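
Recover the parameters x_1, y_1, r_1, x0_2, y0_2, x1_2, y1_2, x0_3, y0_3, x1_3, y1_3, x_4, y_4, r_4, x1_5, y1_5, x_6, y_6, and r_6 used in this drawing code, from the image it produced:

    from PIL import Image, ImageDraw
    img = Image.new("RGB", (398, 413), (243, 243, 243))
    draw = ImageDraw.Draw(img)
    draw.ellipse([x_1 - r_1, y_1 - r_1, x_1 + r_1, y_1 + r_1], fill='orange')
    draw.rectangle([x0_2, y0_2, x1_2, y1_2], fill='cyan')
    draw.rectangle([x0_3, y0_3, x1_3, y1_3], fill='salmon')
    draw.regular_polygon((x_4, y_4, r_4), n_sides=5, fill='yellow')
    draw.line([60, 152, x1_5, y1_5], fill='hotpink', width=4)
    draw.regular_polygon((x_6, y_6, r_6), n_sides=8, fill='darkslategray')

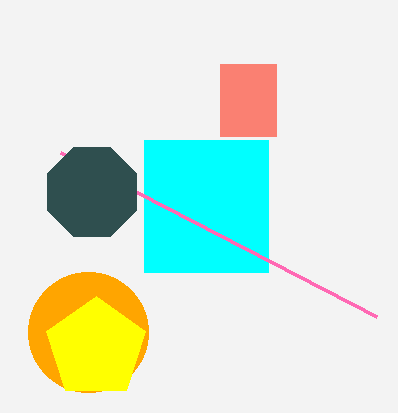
x_1 = 88
y_1 = 332
r_1 = 60
x0_2 = 144
y0_2 = 140
x1_2 = 268
y1_2 = 272
x0_3 = 220
y0_3 = 64
x1_3 = 276
y1_3 = 136
x_4 = 96
y_4 = 348
r_4 = 52
x1_5 = 376
y1_5 = 316
x_6 = 92
y_6 = 192
r_6 = 48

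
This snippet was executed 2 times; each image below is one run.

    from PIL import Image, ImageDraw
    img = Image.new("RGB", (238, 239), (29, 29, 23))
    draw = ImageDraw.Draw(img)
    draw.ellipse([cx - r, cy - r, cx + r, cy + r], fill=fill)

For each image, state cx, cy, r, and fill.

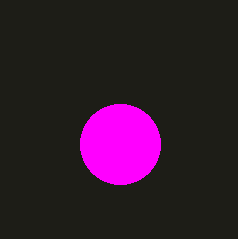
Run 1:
cx = 120
cy = 144
r = 40
fill = 'magenta'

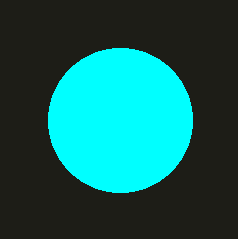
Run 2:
cx = 120
cy = 120
r = 72
fill = 'cyan'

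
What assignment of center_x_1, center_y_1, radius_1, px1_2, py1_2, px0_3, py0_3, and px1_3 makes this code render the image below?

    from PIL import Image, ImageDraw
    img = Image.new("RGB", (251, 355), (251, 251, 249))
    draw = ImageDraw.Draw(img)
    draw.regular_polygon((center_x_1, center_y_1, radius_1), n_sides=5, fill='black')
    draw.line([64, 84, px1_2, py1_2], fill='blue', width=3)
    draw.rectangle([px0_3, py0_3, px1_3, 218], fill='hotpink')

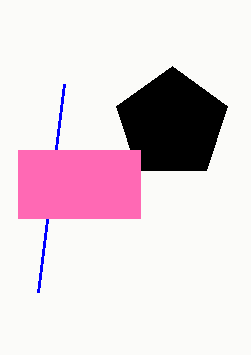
center_x_1 = 172; center_y_1 = 124; radius_1 = 58; px1_2 = 38; py1_2 = 292; px0_3 = 18; py0_3 = 150; px1_3 = 140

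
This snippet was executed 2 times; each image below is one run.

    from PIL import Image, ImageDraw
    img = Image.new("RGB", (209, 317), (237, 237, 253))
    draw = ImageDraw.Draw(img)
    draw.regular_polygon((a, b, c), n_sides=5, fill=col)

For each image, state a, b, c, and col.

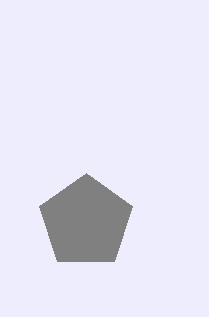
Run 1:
a = 86
b = 222
c = 49
col = 'gray'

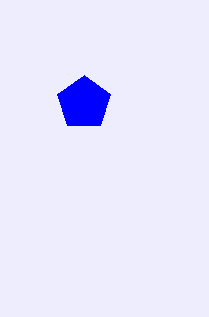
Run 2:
a = 84, b = 103, c = 28, col = 'blue'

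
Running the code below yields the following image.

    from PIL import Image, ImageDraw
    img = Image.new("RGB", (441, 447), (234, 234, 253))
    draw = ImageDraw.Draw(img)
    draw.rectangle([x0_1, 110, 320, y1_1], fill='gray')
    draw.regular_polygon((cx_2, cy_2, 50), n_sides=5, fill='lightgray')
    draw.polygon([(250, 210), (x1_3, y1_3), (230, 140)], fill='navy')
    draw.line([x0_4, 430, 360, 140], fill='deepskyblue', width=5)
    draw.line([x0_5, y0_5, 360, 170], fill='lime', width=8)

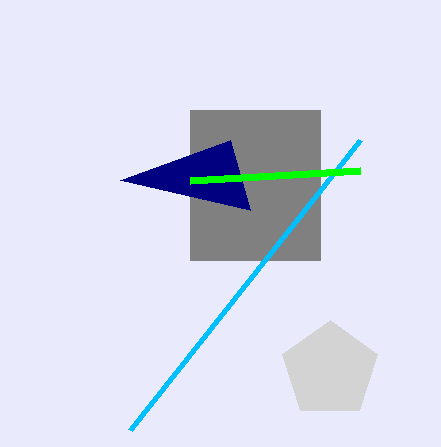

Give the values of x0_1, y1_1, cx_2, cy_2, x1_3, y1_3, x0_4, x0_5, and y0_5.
x0_1 = 190; y1_1 = 260; cx_2 = 330; cy_2 = 370; x1_3 = 120; y1_3 = 180; x0_4 = 130; x0_5 = 190; y0_5 = 180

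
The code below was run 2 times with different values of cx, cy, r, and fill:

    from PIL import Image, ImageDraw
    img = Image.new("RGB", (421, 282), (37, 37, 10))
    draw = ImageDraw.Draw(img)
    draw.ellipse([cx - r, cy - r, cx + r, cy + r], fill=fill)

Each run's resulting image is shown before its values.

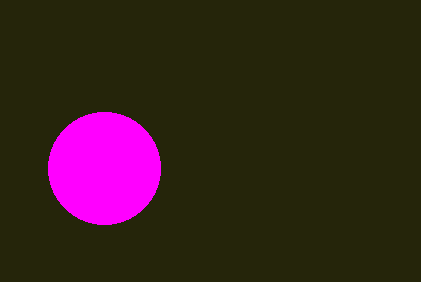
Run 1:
cx = 104; cy = 168; r = 56; fill = 'magenta'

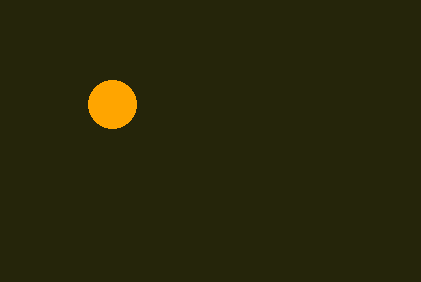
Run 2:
cx = 112, cy = 104, r = 24, fill = 'orange'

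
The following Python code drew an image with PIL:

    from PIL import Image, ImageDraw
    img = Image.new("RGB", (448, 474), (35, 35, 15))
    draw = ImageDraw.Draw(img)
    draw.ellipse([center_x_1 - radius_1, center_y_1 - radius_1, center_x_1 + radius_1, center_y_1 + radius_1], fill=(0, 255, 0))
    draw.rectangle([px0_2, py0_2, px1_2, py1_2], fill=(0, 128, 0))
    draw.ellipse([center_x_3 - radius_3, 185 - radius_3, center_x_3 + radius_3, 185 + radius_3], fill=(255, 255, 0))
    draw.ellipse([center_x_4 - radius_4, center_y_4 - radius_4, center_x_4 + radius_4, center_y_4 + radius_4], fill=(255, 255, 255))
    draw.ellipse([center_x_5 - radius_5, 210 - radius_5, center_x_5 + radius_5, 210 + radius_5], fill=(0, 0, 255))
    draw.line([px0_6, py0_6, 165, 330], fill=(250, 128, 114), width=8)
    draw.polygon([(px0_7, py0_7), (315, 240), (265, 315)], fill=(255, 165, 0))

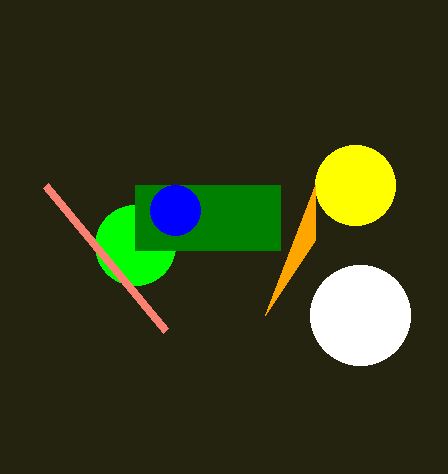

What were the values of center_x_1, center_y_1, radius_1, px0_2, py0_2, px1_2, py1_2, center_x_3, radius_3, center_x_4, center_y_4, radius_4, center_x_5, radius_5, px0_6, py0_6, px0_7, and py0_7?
center_x_1 = 135
center_y_1 = 245
radius_1 = 40
px0_2 = 135
py0_2 = 185
px1_2 = 280
py1_2 = 250
center_x_3 = 355
radius_3 = 40
center_x_4 = 360
center_y_4 = 315
radius_4 = 50
center_x_5 = 175
radius_5 = 25
px0_6 = 45
py0_6 = 185
px0_7 = 315
py0_7 = 185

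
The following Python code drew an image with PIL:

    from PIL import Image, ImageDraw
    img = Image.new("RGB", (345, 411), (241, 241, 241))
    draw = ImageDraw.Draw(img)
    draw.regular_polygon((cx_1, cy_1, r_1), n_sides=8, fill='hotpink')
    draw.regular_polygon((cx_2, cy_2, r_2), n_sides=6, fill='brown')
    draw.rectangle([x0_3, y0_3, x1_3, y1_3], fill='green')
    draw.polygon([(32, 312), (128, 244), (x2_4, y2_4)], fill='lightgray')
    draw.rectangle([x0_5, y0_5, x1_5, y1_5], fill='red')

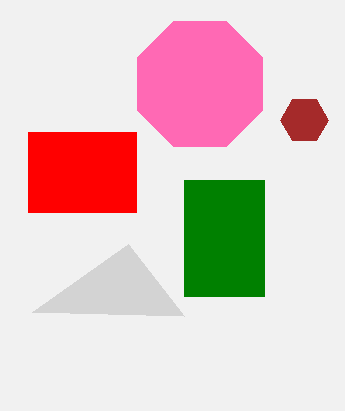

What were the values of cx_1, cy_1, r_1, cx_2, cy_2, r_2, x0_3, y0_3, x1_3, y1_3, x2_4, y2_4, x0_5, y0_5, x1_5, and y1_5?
cx_1 = 200, cy_1 = 84, r_1 = 68, cx_2 = 304, cy_2 = 120, r_2 = 24, x0_3 = 184, y0_3 = 180, x1_3 = 264, y1_3 = 296, x2_4 = 184, y2_4 = 316, x0_5 = 28, y0_5 = 132, x1_5 = 136, y1_5 = 212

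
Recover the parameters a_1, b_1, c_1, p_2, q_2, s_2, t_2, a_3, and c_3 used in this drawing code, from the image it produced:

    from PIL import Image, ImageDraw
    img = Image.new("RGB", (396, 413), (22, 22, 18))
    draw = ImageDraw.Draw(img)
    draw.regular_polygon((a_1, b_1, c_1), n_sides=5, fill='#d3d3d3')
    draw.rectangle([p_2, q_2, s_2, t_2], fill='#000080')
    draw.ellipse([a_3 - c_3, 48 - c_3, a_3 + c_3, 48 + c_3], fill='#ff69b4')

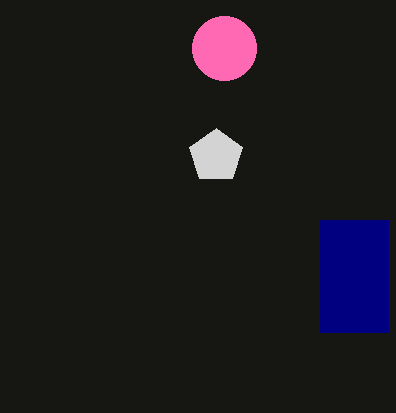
a_1 = 216; b_1 = 156; c_1 = 28; p_2 = 320; q_2 = 220; s_2 = 388; t_2 = 332; a_3 = 224; c_3 = 32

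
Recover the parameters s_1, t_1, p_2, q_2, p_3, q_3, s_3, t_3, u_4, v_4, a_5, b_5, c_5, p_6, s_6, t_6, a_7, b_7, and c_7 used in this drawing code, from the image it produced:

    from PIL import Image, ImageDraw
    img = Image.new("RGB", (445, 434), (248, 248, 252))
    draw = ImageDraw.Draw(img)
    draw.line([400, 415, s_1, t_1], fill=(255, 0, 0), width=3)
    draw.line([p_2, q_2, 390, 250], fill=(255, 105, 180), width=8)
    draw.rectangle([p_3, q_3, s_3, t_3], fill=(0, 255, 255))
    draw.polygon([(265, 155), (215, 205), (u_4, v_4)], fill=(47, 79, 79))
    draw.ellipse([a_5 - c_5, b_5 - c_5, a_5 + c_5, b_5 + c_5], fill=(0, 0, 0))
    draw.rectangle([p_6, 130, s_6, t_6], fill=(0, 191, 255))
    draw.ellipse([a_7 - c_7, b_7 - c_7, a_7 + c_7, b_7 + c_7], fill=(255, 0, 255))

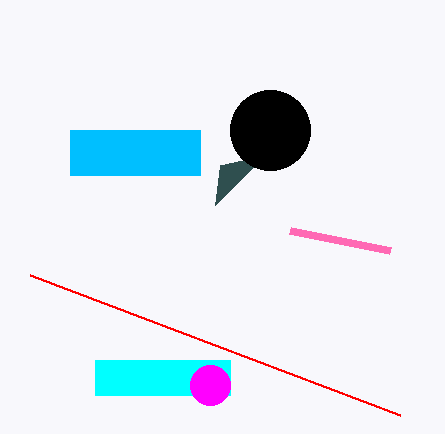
s_1 = 30; t_1 = 275; p_2 = 290; q_2 = 230; p_3 = 95; q_3 = 360; s_3 = 230; t_3 = 395; u_4 = 220; v_4 = 165; a_5 = 270; b_5 = 130; c_5 = 40; p_6 = 70; s_6 = 200; t_6 = 175; a_7 = 210; b_7 = 385; c_7 = 20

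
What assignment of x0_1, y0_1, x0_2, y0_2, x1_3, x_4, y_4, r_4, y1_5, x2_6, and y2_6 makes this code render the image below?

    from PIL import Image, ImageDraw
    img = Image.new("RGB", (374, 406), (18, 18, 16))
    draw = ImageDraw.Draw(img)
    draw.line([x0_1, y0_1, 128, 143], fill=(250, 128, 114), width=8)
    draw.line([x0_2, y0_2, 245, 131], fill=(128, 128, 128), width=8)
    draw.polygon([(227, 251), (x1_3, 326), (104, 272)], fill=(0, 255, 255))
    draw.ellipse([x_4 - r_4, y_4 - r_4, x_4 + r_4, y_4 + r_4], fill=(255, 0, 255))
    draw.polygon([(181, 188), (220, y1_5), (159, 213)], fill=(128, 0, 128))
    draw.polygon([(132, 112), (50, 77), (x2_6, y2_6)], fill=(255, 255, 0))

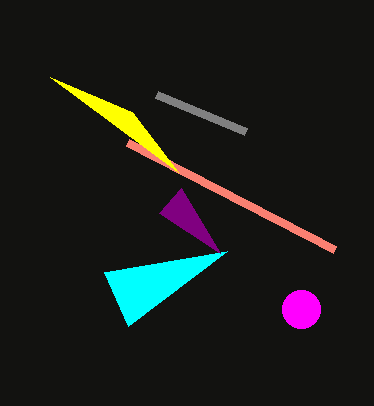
x0_1 = 335; y0_1 = 250; x0_2 = 156; y0_2 = 94; x1_3 = 128; x_4 = 301; y_4 = 309; r_4 = 19; y1_5 = 253; x2_6 = 178; y2_6 = 172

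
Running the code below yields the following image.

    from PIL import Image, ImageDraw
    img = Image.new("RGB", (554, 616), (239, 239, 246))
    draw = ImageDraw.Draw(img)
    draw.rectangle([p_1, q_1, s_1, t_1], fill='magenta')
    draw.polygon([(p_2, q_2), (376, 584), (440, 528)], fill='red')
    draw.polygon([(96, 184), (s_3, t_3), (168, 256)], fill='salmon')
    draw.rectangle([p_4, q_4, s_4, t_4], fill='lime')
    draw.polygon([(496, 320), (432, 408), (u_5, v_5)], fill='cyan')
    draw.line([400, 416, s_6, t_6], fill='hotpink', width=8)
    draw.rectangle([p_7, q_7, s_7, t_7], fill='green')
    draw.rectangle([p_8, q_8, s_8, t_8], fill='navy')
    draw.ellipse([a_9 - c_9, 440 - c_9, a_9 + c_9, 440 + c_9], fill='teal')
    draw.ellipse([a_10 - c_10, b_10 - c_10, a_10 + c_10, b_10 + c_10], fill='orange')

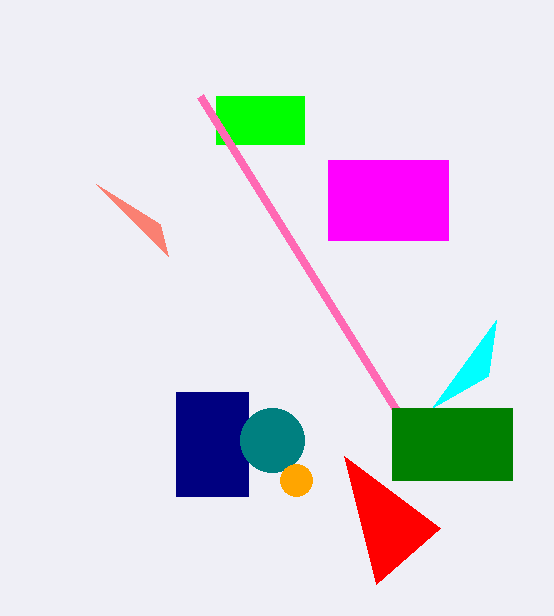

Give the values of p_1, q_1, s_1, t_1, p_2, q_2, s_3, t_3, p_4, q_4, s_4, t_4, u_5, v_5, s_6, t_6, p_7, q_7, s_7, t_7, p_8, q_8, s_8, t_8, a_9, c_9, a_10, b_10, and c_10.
p_1 = 328, q_1 = 160, s_1 = 448, t_1 = 240, p_2 = 344, q_2 = 456, s_3 = 160, t_3 = 224, p_4 = 216, q_4 = 96, s_4 = 304, t_4 = 144, u_5 = 488, v_5 = 376, s_6 = 200, t_6 = 96, p_7 = 392, q_7 = 408, s_7 = 512, t_7 = 480, p_8 = 176, q_8 = 392, s_8 = 248, t_8 = 496, a_9 = 272, c_9 = 32, a_10 = 296, b_10 = 480, c_10 = 16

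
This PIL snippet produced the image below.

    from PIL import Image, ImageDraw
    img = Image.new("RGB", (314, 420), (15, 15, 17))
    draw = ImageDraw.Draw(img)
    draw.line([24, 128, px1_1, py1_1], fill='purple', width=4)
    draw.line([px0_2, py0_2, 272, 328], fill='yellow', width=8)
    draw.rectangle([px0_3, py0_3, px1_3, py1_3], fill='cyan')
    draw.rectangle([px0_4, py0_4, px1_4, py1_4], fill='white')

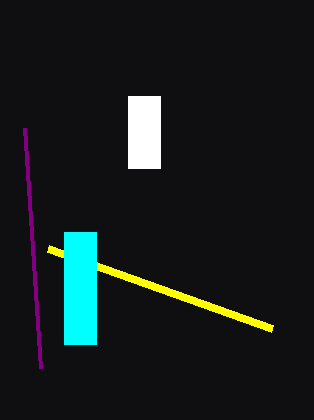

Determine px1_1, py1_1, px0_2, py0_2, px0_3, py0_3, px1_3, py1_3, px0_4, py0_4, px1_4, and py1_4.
px1_1 = 40, py1_1 = 368, px0_2 = 48, py0_2 = 248, px0_3 = 64, py0_3 = 232, px1_3 = 96, py1_3 = 344, px0_4 = 128, py0_4 = 96, px1_4 = 160, py1_4 = 168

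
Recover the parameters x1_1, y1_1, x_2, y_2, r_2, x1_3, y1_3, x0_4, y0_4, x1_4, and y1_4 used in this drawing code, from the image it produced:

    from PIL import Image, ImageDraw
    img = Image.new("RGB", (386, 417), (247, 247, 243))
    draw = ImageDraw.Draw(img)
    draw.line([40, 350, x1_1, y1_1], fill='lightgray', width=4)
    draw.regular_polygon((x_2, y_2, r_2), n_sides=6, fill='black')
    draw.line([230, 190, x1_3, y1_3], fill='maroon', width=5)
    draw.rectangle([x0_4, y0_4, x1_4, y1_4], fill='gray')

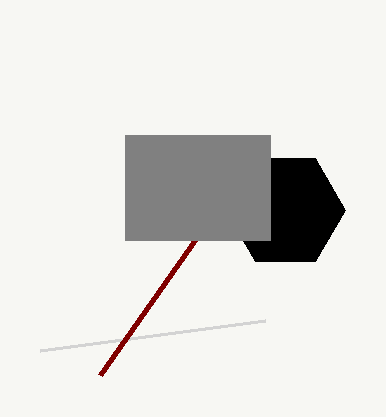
x1_1 = 265
y1_1 = 320
x_2 = 285
y_2 = 210
r_2 = 60
x1_3 = 100
y1_3 = 375
x0_4 = 125
y0_4 = 135
x1_4 = 270
y1_4 = 240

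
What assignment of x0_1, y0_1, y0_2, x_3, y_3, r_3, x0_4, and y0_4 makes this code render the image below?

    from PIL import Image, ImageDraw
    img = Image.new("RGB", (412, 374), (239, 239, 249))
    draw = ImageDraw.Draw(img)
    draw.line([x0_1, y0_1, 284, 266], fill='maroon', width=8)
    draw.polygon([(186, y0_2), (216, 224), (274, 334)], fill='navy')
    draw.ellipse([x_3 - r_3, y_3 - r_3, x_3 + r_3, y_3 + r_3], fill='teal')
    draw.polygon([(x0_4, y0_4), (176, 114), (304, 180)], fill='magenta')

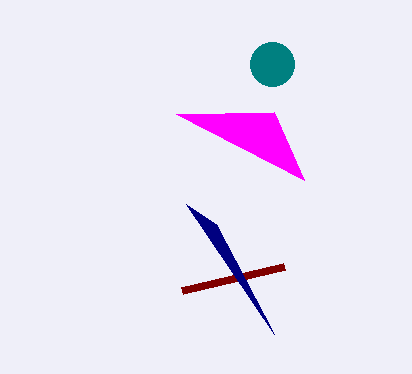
x0_1 = 182, y0_1 = 290, y0_2 = 204, x_3 = 272, y_3 = 64, r_3 = 22, x0_4 = 274, y0_4 = 112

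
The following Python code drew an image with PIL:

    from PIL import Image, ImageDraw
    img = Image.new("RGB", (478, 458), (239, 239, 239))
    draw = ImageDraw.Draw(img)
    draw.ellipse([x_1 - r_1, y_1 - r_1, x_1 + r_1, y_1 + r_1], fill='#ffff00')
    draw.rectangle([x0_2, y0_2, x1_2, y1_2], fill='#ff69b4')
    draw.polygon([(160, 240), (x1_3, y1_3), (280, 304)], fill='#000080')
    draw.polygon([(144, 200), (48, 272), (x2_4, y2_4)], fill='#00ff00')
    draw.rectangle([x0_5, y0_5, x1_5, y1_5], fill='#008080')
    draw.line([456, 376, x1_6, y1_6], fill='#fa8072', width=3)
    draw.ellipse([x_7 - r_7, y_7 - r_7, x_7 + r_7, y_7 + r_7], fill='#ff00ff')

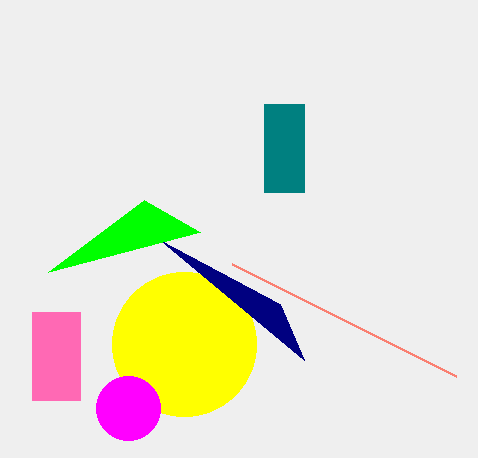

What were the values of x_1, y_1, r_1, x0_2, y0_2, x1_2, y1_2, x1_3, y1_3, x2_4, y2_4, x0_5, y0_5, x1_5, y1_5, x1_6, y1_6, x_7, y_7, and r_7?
x_1 = 184; y_1 = 344; r_1 = 72; x0_2 = 32; y0_2 = 312; x1_2 = 80; y1_2 = 400; x1_3 = 304; y1_3 = 360; x2_4 = 200; y2_4 = 232; x0_5 = 264; y0_5 = 104; x1_5 = 304; y1_5 = 192; x1_6 = 232; y1_6 = 264; x_7 = 128; y_7 = 408; r_7 = 32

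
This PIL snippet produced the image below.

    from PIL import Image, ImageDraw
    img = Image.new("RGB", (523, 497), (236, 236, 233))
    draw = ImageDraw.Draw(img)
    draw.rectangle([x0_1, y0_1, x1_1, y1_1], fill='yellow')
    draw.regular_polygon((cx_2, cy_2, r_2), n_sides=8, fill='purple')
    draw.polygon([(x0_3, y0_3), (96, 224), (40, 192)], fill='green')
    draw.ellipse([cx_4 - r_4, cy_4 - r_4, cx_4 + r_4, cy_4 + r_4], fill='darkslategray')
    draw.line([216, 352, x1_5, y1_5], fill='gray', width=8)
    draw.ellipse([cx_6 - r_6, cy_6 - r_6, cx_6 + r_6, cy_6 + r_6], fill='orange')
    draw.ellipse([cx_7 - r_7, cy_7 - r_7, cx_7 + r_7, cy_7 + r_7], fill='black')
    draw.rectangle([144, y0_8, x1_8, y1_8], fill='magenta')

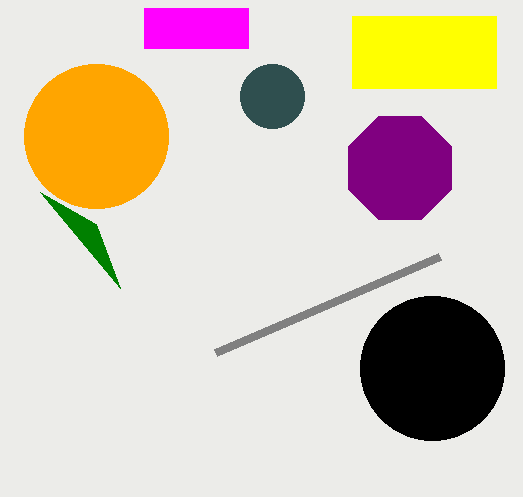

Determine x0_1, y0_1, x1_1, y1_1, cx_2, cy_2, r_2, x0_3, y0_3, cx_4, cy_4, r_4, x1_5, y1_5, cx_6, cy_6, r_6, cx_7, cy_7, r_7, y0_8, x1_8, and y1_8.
x0_1 = 352, y0_1 = 16, x1_1 = 496, y1_1 = 88, cx_2 = 400, cy_2 = 168, r_2 = 56, x0_3 = 120, y0_3 = 288, cx_4 = 272, cy_4 = 96, r_4 = 32, x1_5 = 440, y1_5 = 256, cx_6 = 96, cy_6 = 136, r_6 = 72, cx_7 = 432, cy_7 = 368, r_7 = 72, y0_8 = 8, x1_8 = 248, y1_8 = 48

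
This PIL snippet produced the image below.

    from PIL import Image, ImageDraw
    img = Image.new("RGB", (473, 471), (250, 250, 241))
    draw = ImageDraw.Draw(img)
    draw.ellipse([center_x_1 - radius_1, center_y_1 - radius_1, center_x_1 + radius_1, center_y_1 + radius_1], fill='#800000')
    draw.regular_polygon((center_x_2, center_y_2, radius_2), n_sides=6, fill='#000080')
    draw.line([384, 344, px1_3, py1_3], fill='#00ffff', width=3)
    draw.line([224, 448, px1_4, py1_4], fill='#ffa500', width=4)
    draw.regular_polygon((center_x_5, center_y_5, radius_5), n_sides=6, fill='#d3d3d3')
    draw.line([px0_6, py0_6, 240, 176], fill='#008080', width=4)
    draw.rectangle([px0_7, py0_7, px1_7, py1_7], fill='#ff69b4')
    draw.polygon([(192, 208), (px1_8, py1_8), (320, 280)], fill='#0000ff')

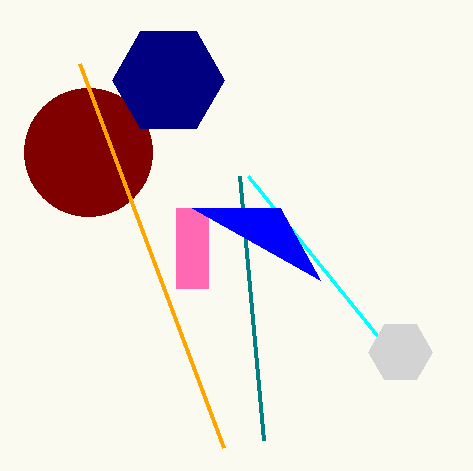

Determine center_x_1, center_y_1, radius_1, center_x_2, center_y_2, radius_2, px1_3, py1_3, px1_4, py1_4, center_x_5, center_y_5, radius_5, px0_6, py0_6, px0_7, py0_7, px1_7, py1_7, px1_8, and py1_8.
center_x_1 = 88
center_y_1 = 152
radius_1 = 64
center_x_2 = 168
center_y_2 = 80
radius_2 = 56
px1_3 = 248
py1_3 = 176
px1_4 = 80
py1_4 = 64
center_x_5 = 400
center_y_5 = 352
radius_5 = 32
px0_6 = 264
py0_6 = 440
px0_7 = 176
py0_7 = 208
px1_7 = 208
py1_7 = 288
px1_8 = 280
py1_8 = 208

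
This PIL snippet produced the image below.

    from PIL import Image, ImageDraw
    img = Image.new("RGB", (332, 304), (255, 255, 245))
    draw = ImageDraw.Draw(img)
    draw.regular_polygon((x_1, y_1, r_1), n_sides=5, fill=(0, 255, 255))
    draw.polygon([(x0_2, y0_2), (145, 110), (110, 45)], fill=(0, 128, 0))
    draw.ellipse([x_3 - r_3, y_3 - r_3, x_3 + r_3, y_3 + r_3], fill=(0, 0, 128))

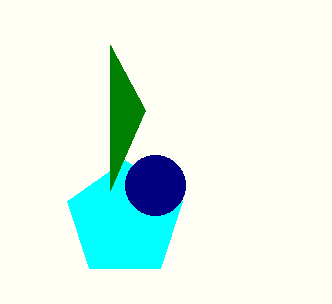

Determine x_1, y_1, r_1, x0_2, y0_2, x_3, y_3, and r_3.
x_1 = 125; y_1 = 220; r_1 = 60; x0_2 = 110; y0_2 = 190; x_3 = 155; y_3 = 185; r_3 = 30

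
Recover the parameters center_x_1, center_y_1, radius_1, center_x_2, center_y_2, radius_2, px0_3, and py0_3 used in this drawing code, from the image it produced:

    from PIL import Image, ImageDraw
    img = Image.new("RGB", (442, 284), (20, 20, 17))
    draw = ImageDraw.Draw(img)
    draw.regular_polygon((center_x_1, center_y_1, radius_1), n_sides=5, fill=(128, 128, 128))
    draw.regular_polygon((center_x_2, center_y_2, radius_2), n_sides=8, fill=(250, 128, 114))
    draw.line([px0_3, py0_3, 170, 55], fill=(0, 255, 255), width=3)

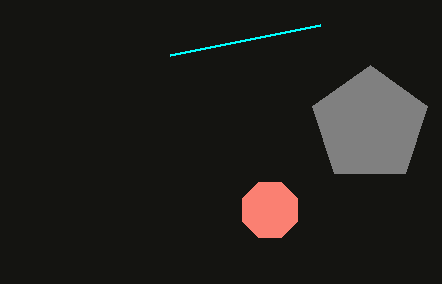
center_x_1 = 370
center_y_1 = 125
radius_1 = 60
center_x_2 = 270
center_y_2 = 210
radius_2 = 30
px0_3 = 320
py0_3 = 25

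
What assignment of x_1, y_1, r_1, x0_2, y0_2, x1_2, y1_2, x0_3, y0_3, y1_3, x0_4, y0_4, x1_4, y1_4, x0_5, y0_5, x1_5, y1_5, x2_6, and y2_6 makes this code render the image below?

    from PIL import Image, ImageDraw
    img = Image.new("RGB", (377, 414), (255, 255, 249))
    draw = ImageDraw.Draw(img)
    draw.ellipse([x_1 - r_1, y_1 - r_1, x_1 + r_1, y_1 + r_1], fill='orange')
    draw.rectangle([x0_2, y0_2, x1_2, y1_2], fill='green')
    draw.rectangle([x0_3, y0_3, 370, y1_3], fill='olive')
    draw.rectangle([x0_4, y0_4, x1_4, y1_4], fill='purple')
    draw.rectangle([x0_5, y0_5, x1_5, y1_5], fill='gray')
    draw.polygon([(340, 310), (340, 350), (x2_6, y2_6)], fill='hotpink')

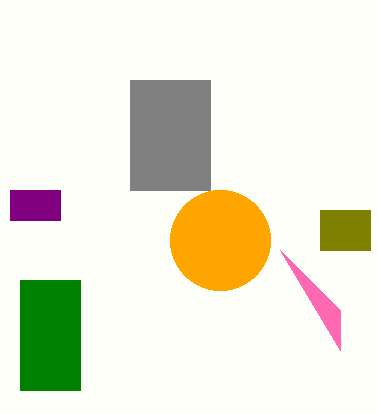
x_1 = 220
y_1 = 240
r_1 = 50
x0_2 = 20
y0_2 = 280
x1_2 = 80
y1_2 = 390
x0_3 = 320
y0_3 = 210
y1_3 = 250
x0_4 = 10
y0_4 = 190
x1_4 = 60
y1_4 = 220
x0_5 = 130
y0_5 = 80
x1_5 = 210
y1_5 = 190
x2_6 = 280
y2_6 = 250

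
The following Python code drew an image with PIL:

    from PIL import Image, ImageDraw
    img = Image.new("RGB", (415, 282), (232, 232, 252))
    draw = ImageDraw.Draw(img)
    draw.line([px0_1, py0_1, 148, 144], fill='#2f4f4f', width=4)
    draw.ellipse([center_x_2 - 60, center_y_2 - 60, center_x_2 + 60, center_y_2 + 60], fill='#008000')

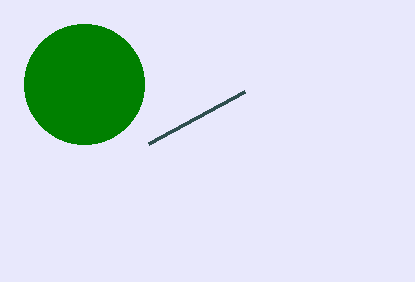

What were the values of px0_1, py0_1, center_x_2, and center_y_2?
px0_1 = 244
py0_1 = 92
center_x_2 = 84
center_y_2 = 84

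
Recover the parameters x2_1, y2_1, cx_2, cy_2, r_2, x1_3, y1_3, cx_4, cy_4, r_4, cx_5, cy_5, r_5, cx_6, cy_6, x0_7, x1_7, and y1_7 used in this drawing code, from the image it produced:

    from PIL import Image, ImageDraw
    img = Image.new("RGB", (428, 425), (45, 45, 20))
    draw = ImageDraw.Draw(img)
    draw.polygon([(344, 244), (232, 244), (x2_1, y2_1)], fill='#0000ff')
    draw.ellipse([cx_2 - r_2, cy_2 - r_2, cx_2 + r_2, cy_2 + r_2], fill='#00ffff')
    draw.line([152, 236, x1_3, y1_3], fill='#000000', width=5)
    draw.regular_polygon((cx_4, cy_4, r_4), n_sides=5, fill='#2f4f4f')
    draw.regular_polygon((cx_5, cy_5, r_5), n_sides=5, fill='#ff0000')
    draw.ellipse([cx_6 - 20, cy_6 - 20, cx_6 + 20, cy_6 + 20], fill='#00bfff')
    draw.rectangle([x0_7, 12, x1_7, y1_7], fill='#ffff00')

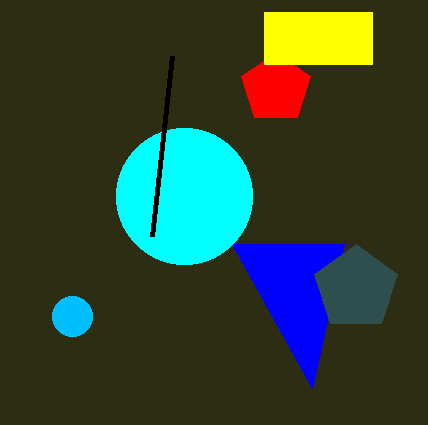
x2_1 = 312; y2_1 = 388; cx_2 = 184; cy_2 = 196; r_2 = 68; x1_3 = 172; y1_3 = 56; cx_4 = 356; cy_4 = 288; r_4 = 44; cx_5 = 276; cy_5 = 88; r_5 = 36; cx_6 = 72; cy_6 = 316; x0_7 = 264; x1_7 = 372; y1_7 = 64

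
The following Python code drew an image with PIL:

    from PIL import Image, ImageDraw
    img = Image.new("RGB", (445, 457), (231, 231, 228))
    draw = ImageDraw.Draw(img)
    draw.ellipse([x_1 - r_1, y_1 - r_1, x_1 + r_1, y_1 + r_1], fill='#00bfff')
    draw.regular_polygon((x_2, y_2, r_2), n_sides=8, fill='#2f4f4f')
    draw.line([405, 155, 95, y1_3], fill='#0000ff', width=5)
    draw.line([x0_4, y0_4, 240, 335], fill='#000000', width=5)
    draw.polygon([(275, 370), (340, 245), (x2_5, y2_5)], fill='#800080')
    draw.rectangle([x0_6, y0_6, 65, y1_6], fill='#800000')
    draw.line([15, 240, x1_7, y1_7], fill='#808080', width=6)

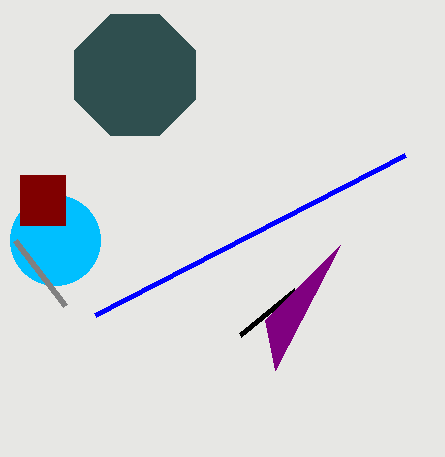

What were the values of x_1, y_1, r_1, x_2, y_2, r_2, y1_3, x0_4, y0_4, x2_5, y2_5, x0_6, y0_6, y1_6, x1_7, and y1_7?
x_1 = 55
y_1 = 240
r_1 = 45
x_2 = 135
y_2 = 75
r_2 = 65
y1_3 = 315
x0_4 = 295
y0_4 = 290
x2_5 = 265
y2_5 = 320
x0_6 = 20
y0_6 = 175
y1_6 = 225
x1_7 = 65
y1_7 = 305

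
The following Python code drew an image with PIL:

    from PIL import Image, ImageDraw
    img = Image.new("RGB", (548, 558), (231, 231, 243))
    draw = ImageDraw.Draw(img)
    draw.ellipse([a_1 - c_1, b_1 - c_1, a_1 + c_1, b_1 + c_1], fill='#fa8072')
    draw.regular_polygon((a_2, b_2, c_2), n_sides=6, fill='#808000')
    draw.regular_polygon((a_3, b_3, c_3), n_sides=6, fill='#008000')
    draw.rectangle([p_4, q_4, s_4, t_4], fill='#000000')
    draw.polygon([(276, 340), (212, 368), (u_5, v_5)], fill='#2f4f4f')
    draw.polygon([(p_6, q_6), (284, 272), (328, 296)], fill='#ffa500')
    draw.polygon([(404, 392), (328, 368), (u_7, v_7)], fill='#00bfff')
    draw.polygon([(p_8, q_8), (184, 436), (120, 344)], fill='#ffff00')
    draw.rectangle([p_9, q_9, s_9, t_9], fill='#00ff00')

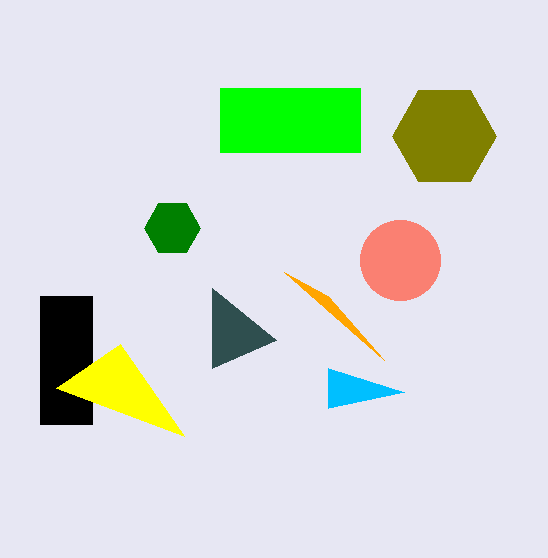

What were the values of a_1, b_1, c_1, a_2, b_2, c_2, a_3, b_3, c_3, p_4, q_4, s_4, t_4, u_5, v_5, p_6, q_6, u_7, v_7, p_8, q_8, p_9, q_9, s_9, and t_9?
a_1 = 400; b_1 = 260; c_1 = 40; a_2 = 444; b_2 = 136; c_2 = 52; a_3 = 172; b_3 = 228; c_3 = 28; p_4 = 40; q_4 = 296; s_4 = 92; t_4 = 424; u_5 = 212; v_5 = 288; p_6 = 384; q_6 = 360; u_7 = 328; v_7 = 408; p_8 = 56; q_8 = 388; p_9 = 220; q_9 = 88; s_9 = 360; t_9 = 152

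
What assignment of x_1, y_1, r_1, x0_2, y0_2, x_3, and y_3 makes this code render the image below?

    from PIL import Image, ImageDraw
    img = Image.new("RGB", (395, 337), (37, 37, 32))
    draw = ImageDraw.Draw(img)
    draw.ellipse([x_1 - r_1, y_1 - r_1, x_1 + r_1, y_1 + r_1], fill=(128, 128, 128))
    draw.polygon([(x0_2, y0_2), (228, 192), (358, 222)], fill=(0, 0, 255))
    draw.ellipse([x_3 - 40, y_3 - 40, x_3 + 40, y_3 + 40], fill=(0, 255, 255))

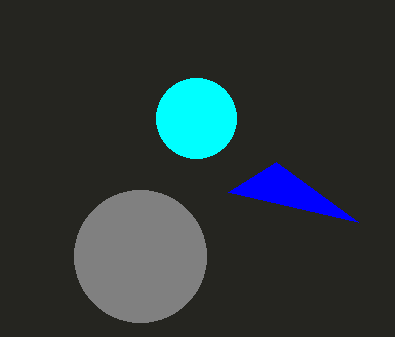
x_1 = 140
y_1 = 256
r_1 = 66
x0_2 = 276
y0_2 = 162
x_3 = 196
y_3 = 118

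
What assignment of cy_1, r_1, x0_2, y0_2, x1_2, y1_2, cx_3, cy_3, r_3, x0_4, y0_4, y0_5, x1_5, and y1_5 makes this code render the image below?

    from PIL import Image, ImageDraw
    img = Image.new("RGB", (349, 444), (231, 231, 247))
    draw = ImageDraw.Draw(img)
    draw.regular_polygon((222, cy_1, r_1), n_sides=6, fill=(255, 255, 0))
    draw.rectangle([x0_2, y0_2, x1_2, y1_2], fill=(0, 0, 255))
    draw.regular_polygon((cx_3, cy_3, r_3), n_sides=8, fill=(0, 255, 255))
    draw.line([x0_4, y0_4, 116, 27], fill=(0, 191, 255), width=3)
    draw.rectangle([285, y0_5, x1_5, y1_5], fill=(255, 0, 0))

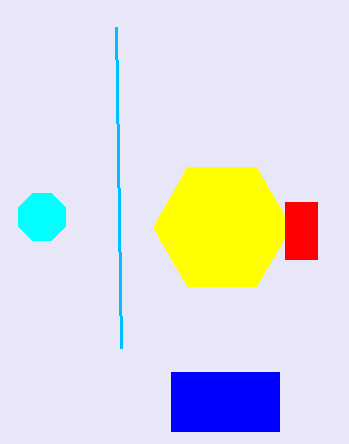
cy_1 = 227, r_1 = 69, x0_2 = 171, y0_2 = 372, x1_2 = 279, y1_2 = 431, cx_3 = 42, cy_3 = 217, r_3 = 25, x0_4 = 121, y0_4 = 348, y0_5 = 202, x1_5 = 317, y1_5 = 259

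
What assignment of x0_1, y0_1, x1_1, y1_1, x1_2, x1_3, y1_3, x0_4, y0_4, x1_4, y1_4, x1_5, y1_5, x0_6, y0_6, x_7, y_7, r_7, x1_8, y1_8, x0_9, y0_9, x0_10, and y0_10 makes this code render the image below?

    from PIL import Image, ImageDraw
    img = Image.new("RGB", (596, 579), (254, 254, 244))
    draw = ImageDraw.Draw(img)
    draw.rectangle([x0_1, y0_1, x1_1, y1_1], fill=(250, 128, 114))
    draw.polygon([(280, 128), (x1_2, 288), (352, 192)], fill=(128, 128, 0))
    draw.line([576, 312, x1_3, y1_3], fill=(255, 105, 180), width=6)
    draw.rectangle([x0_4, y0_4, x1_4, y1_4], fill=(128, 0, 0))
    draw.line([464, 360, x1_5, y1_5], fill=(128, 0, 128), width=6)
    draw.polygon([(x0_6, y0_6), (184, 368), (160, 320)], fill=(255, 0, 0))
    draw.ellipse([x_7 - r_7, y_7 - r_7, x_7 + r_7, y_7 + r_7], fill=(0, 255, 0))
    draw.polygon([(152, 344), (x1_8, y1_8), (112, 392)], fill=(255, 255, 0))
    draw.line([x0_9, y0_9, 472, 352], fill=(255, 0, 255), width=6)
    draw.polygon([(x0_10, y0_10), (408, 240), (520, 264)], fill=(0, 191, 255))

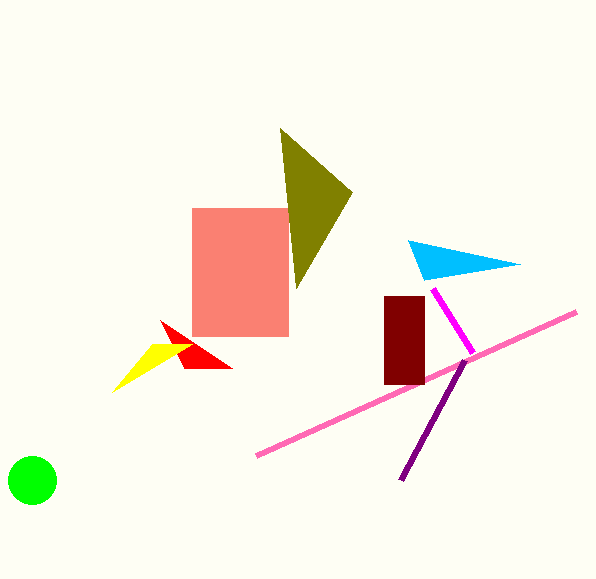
x0_1 = 192, y0_1 = 208, x1_1 = 288, y1_1 = 336, x1_2 = 296, x1_3 = 256, y1_3 = 456, x0_4 = 384, y0_4 = 296, x1_4 = 424, y1_4 = 384, x1_5 = 400, y1_5 = 480, x0_6 = 232, y0_6 = 368, x_7 = 32, y_7 = 480, r_7 = 24, x1_8 = 192, y1_8 = 344, x0_9 = 432, y0_9 = 288, x0_10 = 424, y0_10 = 280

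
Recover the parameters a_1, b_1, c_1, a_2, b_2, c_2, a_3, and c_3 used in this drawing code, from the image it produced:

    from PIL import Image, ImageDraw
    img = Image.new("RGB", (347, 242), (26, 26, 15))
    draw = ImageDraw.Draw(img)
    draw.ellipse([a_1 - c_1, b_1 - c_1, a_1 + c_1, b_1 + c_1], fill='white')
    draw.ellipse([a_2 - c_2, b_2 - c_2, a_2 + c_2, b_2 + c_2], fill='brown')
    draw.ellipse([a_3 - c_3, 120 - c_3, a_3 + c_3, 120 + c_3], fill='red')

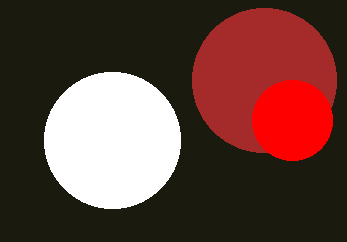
a_1 = 112, b_1 = 140, c_1 = 68, a_2 = 264, b_2 = 80, c_2 = 72, a_3 = 292, c_3 = 40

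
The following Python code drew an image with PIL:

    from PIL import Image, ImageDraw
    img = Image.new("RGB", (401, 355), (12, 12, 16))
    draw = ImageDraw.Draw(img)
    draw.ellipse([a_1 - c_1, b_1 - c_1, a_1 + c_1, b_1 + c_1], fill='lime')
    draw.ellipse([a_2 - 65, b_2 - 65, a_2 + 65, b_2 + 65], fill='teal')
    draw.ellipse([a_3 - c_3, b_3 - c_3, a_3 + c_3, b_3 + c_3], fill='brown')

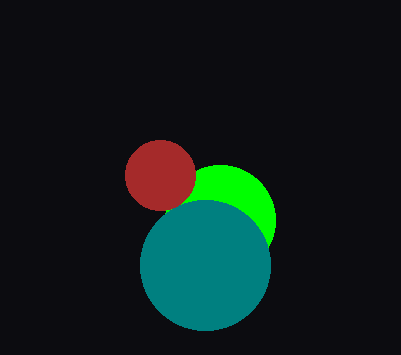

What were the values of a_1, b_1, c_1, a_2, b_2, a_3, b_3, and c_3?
a_1 = 220
b_1 = 220
c_1 = 55
a_2 = 205
b_2 = 265
a_3 = 160
b_3 = 175
c_3 = 35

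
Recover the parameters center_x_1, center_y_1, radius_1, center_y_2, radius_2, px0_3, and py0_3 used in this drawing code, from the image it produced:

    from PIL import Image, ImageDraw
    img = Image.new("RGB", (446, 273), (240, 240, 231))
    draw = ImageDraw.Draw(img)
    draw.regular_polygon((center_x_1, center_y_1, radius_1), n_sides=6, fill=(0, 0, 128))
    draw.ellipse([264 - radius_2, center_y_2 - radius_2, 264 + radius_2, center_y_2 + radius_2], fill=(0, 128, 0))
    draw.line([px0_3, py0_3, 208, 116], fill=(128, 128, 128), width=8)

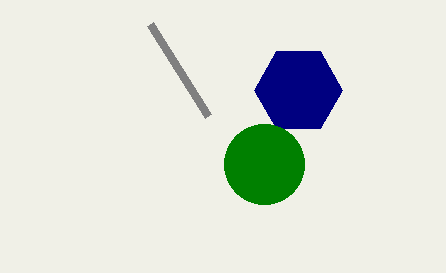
center_x_1 = 298, center_y_1 = 90, radius_1 = 44, center_y_2 = 164, radius_2 = 40, px0_3 = 150, py0_3 = 24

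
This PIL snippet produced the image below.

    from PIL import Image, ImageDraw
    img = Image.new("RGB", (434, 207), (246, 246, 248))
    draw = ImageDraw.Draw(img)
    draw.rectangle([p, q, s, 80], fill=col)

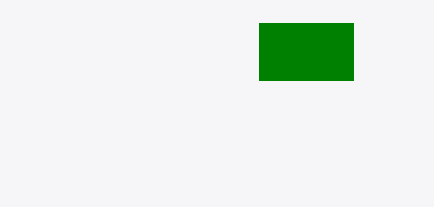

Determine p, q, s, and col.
p = 259; q = 23; s = 353; col = 'green'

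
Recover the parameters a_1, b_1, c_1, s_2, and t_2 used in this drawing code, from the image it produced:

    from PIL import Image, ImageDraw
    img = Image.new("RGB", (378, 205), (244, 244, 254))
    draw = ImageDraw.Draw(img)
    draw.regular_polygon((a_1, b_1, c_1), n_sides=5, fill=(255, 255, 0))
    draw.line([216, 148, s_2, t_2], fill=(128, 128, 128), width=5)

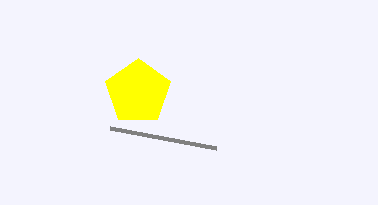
a_1 = 138; b_1 = 92; c_1 = 34; s_2 = 110; t_2 = 128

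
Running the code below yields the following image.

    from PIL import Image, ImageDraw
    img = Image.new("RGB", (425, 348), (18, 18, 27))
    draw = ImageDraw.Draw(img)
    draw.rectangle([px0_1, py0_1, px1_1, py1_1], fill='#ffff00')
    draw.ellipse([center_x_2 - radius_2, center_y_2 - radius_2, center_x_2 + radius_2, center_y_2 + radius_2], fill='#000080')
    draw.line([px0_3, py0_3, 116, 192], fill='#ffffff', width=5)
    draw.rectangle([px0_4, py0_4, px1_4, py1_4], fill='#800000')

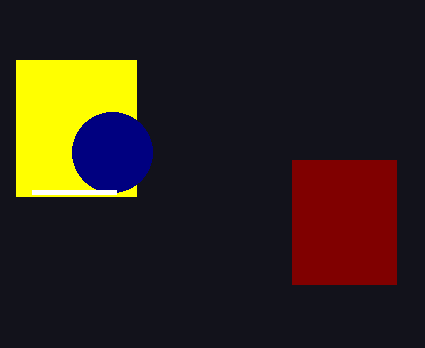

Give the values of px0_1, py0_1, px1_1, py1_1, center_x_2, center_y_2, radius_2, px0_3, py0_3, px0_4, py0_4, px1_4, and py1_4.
px0_1 = 16
py0_1 = 60
px1_1 = 136
py1_1 = 196
center_x_2 = 112
center_y_2 = 152
radius_2 = 40
px0_3 = 32
py0_3 = 192
px0_4 = 292
py0_4 = 160
px1_4 = 396
py1_4 = 284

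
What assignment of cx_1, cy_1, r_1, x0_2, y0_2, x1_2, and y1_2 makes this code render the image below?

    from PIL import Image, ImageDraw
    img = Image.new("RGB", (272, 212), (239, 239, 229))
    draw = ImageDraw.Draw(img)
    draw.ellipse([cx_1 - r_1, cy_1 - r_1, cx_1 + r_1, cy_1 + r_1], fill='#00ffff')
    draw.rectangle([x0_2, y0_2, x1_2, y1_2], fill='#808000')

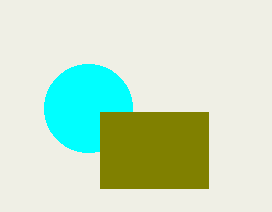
cx_1 = 88, cy_1 = 108, r_1 = 44, x0_2 = 100, y0_2 = 112, x1_2 = 208, y1_2 = 188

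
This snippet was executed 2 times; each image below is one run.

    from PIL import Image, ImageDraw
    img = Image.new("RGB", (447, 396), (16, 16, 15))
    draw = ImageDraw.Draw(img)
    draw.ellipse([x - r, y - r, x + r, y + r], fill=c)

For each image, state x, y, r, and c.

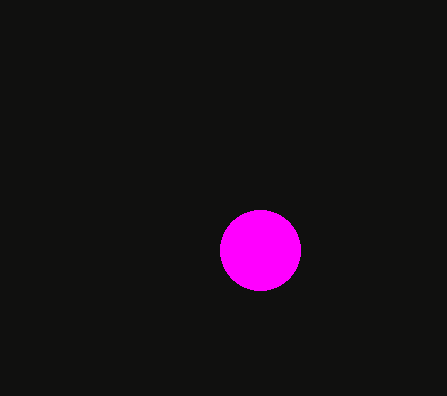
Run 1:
x = 260; y = 250; r = 40; c = 'magenta'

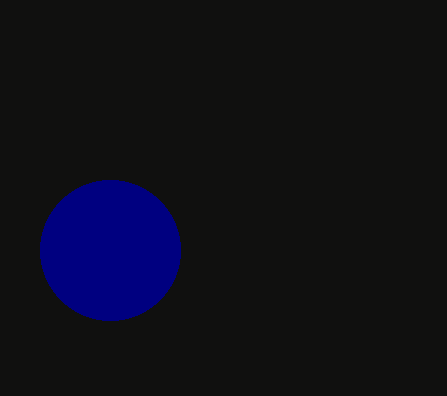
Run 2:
x = 110
y = 250
r = 70
c = 'navy'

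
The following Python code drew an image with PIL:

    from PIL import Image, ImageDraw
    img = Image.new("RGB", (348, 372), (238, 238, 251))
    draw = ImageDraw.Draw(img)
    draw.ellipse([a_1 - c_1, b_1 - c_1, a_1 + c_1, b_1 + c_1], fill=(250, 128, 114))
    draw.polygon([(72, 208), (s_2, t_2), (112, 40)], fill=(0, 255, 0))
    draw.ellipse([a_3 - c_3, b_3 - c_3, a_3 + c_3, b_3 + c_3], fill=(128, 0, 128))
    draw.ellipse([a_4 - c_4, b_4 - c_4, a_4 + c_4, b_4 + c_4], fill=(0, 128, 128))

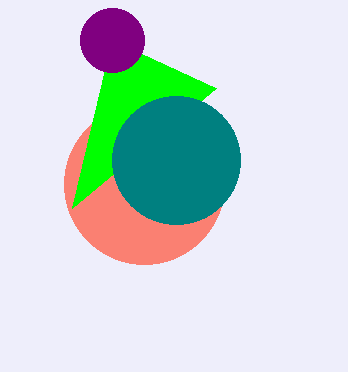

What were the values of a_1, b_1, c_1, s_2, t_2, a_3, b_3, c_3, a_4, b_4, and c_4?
a_1 = 144; b_1 = 184; c_1 = 80; s_2 = 216; t_2 = 88; a_3 = 112; b_3 = 40; c_3 = 32; a_4 = 176; b_4 = 160; c_4 = 64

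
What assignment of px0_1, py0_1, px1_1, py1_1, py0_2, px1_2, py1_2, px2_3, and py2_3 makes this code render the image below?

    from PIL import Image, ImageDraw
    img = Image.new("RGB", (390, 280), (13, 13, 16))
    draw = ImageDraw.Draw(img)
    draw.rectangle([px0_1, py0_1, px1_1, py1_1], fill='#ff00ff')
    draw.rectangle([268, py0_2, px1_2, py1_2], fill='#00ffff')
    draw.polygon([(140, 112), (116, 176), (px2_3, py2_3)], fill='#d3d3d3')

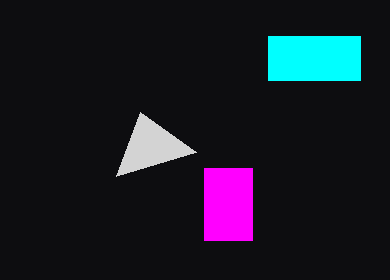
px0_1 = 204; py0_1 = 168; px1_1 = 252; py1_1 = 240; py0_2 = 36; px1_2 = 360; py1_2 = 80; px2_3 = 196; py2_3 = 152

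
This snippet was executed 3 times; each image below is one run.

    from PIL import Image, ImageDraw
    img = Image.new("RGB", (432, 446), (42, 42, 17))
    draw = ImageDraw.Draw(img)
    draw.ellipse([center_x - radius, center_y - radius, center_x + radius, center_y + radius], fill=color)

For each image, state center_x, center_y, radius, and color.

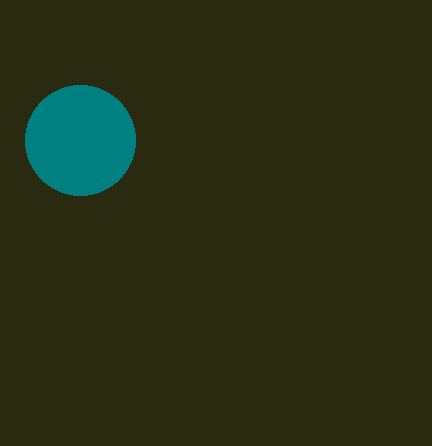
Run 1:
center_x = 80
center_y = 140
radius = 55
color = 'teal'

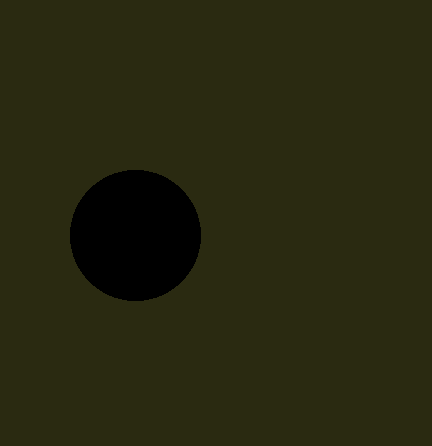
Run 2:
center_x = 135
center_y = 235
radius = 65
color = 'black'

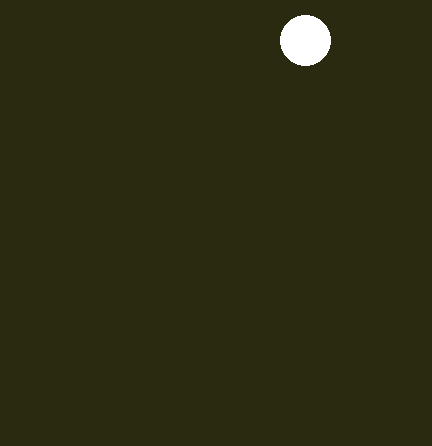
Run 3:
center_x = 305
center_y = 40
radius = 25
color = 'white'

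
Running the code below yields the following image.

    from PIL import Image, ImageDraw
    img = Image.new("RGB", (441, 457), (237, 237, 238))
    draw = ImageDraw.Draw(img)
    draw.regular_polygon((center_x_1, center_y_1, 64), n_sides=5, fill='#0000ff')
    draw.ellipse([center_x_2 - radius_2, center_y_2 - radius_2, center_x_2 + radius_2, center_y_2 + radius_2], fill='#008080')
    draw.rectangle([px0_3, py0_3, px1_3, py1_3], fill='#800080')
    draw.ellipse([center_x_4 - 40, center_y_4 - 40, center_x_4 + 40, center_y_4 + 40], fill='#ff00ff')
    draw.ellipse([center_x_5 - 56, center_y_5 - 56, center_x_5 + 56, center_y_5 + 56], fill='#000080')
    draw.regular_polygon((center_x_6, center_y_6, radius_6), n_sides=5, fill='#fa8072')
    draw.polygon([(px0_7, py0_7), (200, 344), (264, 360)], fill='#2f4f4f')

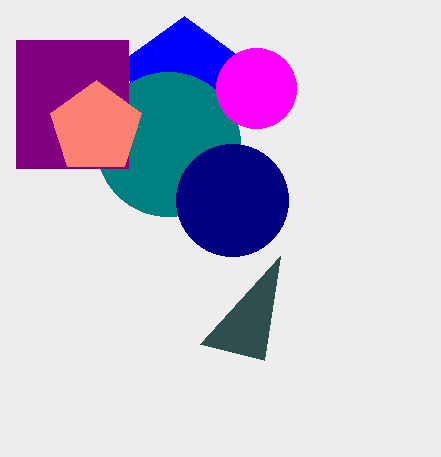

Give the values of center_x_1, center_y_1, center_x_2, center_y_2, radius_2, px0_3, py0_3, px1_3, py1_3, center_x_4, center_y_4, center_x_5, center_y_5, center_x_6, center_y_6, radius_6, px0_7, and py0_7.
center_x_1 = 184, center_y_1 = 80, center_x_2 = 168, center_y_2 = 144, radius_2 = 72, px0_3 = 16, py0_3 = 40, px1_3 = 128, py1_3 = 168, center_x_4 = 256, center_y_4 = 88, center_x_5 = 232, center_y_5 = 200, center_x_6 = 96, center_y_6 = 128, radius_6 = 48, px0_7 = 280, py0_7 = 256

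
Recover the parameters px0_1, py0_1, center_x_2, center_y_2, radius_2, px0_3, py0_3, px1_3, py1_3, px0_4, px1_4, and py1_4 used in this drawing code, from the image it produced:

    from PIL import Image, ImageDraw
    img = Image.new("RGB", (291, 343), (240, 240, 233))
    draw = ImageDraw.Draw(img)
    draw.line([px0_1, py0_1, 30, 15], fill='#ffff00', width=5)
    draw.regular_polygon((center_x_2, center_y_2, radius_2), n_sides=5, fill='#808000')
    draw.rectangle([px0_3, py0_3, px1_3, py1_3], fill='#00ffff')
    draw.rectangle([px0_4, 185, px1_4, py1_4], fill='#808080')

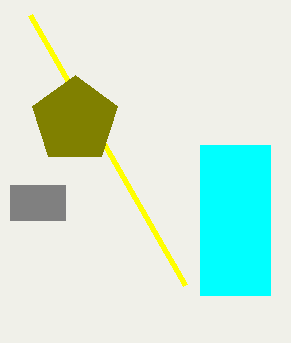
px0_1 = 185, py0_1 = 285, center_x_2 = 75, center_y_2 = 120, radius_2 = 45, px0_3 = 200, py0_3 = 145, px1_3 = 270, py1_3 = 295, px0_4 = 10, px1_4 = 65, py1_4 = 220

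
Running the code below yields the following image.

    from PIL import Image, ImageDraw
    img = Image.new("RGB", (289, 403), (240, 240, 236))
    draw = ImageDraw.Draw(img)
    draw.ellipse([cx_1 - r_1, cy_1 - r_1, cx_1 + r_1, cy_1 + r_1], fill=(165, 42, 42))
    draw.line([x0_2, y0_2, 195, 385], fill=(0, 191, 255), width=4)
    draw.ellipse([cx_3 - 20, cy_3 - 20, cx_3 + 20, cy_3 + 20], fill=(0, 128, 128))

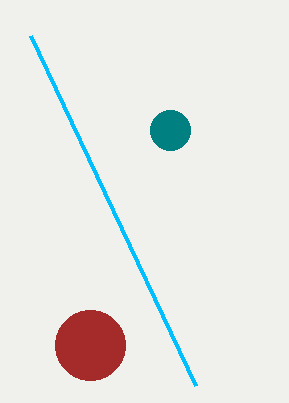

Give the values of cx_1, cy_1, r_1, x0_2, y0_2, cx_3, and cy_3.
cx_1 = 90
cy_1 = 345
r_1 = 35
x0_2 = 30
y0_2 = 35
cx_3 = 170
cy_3 = 130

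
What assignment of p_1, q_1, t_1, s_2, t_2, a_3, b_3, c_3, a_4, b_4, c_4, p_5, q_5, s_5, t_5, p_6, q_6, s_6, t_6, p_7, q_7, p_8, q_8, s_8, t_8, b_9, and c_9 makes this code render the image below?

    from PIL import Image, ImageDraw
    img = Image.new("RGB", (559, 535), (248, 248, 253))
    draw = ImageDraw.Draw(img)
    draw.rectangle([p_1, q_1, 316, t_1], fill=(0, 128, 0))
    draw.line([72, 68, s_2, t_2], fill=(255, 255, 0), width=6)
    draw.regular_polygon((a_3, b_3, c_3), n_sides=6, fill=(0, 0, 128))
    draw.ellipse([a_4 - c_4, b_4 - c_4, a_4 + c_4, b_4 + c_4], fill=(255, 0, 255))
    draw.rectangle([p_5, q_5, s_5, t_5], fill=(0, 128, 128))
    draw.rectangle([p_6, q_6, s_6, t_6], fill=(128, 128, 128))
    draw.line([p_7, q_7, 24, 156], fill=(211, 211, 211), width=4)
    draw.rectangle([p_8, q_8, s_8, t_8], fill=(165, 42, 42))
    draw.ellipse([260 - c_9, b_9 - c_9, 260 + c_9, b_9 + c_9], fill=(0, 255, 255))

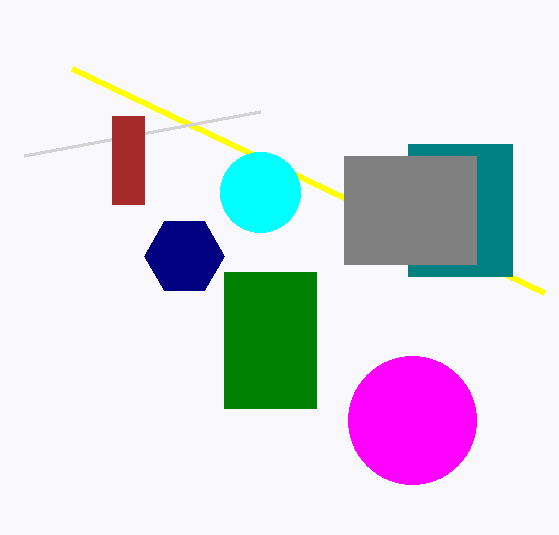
p_1 = 224
q_1 = 272
t_1 = 408
s_2 = 544
t_2 = 292
a_3 = 184
b_3 = 256
c_3 = 40
a_4 = 412
b_4 = 420
c_4 = 64
p_5 = 408
q_5 = 144
s_5 = 512
t_5 = 276
p_6 = 344
q_6 = 156
s_6 = 476
t_6 = 264
p_7 = 260
q_7 = 112
p_8 = 112
q_8 = 116
s_8 = 144
t_8 = 204
b_9 = 192
c_9 = 40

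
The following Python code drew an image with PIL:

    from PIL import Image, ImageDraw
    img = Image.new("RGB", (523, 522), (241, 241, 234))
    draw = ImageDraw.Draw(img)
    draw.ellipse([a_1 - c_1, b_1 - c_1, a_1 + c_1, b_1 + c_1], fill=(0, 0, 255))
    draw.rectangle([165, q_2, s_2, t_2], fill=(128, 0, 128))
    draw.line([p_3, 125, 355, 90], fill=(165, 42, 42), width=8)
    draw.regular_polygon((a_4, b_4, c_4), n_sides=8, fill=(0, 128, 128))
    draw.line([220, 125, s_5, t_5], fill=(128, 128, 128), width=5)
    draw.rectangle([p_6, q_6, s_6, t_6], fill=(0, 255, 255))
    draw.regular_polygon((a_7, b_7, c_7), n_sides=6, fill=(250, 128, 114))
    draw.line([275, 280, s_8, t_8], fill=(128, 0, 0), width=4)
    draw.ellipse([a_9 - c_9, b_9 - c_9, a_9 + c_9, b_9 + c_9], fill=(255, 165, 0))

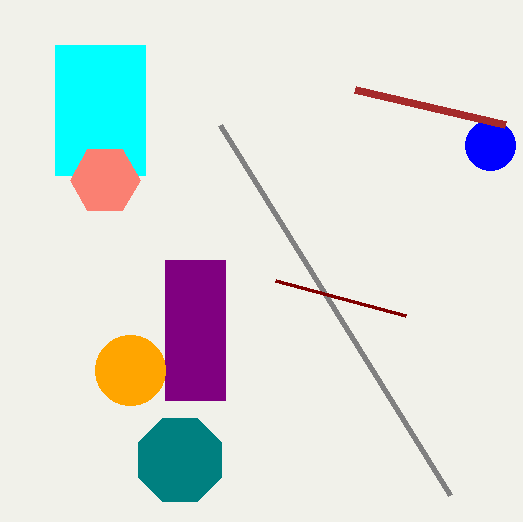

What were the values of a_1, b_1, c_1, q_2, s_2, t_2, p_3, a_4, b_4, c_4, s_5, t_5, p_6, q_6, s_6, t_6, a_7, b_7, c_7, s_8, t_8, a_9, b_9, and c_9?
a_1 = 490; b_1 = 145; c_1 = 25; q_2 = 260; s_2 = 225; t_2 = 400; p_3 = 505; a_4 = 180; b_4 = 460; c_4 = 45; s_5 = 450; t_5 = 495; p_6 = 55; q_6 = 45; s_6 = 145; t_6 = 175; a_7 = 105; b_7 = 180; c_7 = 35; s_8 = 405; t_8 = 315; a_9 = 130; b_9 = 370; c_9 = 35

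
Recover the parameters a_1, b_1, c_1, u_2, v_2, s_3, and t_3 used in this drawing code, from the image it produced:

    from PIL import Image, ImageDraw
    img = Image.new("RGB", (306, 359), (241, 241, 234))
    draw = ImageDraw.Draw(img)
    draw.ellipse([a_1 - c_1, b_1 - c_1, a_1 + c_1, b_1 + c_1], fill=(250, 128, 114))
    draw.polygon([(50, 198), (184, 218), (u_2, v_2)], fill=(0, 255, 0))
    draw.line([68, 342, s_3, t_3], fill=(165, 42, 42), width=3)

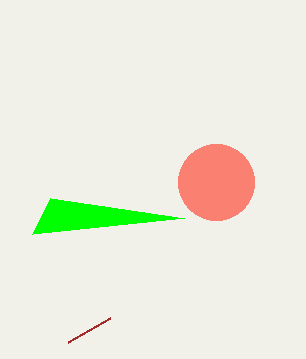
a_1 = 216; b_1 = 182; c_1 = 38; u_2 = 32; v_2 = 234; s_3 = 110; t_3 = 318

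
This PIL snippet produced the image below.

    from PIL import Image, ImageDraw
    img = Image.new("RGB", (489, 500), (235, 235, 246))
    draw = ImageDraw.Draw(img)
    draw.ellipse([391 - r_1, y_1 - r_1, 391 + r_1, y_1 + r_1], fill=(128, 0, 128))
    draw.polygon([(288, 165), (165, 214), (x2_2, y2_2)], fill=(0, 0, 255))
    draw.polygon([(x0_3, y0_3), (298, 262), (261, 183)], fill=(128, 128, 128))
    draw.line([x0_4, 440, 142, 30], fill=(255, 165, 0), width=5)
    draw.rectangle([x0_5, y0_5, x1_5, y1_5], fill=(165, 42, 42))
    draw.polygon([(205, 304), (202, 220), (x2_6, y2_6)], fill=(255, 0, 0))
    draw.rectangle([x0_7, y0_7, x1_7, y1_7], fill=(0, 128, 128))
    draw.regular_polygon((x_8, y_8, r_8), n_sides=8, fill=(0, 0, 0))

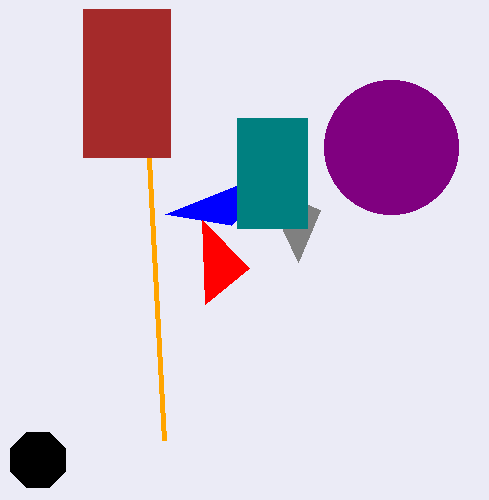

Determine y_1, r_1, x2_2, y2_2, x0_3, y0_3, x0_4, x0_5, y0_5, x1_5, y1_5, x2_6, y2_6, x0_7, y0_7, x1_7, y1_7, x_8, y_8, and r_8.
y_1 = 147
r_1 = 67
x2_2 = 231
y2_2 = 225
x0_3 = 320
y0_3 = 210
x0_4 = 164
x0_5 = 83
y0_5 = 9
x1_5 = 170
y1_5 = 157
x2_6 = 249
y2_6 = 268
x0_7 = 237
y0_7 = 118
x1_7 = 307
y1_7 = 228
x_8 = 38
y_8 = 460
r_8 = 30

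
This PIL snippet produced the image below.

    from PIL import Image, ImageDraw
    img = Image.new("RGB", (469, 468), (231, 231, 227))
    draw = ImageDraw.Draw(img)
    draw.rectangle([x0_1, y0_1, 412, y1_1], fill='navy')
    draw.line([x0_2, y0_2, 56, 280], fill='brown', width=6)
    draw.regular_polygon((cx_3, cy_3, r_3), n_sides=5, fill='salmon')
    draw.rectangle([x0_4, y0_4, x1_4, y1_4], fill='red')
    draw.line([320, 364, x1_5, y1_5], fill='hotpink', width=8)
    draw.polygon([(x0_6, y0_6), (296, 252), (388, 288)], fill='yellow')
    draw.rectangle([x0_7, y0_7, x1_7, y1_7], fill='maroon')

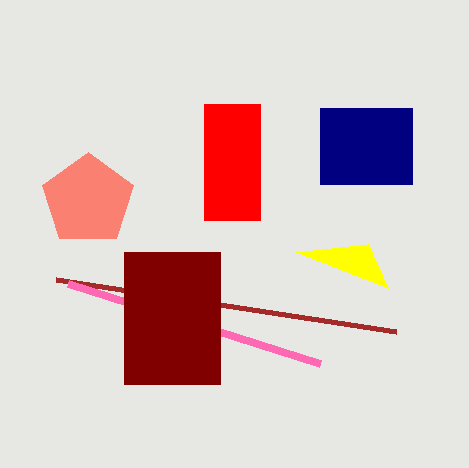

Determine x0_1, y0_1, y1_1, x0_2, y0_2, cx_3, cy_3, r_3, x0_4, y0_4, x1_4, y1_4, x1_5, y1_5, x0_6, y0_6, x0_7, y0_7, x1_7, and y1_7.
x0_1 = 320, y0_1 = 108, y1_1 = 184, x0_2 = 396, y0_2 = 332, cx_3 = 88, cy_3 = 200, r_3 = 48, x0_4 = 204, y0_4 = 104, x1_4 = 260, y1_4 = 220, x1_5 = 68, y1_5 = 284, x0_6 = 368, y0_6 = 244, x0_7 = 124, y0_7 = 252, x1_7 = 220, y1_7 = 384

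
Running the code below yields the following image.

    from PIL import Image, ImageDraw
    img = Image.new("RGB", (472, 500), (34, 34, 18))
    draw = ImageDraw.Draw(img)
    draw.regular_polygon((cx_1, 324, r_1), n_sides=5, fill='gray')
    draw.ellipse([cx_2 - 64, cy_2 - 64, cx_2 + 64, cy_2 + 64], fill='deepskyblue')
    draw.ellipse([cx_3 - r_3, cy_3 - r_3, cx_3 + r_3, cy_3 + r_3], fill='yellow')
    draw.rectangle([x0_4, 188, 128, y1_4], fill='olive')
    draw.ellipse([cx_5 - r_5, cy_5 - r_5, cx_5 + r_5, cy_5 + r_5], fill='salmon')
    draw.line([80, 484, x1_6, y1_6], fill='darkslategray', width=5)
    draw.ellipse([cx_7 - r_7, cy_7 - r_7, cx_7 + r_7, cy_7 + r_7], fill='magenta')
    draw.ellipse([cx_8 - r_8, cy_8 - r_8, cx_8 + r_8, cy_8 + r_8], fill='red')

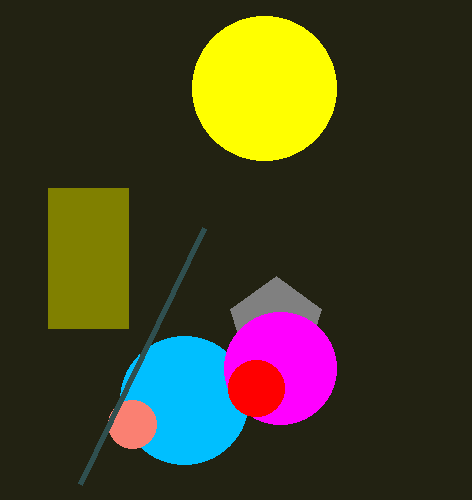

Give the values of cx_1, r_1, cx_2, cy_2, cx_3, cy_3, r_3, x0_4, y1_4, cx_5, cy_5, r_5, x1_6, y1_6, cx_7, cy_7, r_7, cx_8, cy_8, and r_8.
cx_1 = 276; r_1 = 48; cx_2 = 184; cy_2 = 400; cx_3 = 264; cy_3 = 88; r_3 = 72; x0_4 = 48; y1_4 = 328; cx_5 = 132; cy_5 = 424; r_5 = 24; x1_6 = 204; y1_6 = 228; cx_7 = 280; cy_7 = 368; r_7 = 56; cx_8 = 256; cy_8 = 388; r_8 = 28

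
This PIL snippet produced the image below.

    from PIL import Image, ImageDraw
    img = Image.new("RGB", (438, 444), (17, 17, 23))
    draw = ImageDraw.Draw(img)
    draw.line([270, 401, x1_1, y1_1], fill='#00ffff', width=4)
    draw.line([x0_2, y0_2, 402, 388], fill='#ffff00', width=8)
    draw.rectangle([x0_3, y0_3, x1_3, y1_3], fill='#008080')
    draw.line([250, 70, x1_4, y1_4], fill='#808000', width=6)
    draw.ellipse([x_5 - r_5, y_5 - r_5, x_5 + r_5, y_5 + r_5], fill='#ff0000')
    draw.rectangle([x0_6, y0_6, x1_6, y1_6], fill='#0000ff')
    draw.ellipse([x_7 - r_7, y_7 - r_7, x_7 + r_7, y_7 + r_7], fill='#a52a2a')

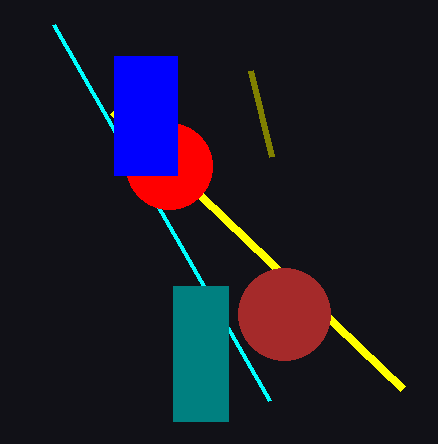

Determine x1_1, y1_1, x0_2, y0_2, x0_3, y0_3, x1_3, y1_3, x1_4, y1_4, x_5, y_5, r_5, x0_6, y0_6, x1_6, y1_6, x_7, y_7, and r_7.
x1_1 = 54; y1_1 = 25; x0_2 = 112; y0_2 = 111; x0_3 = 173; y0_3 = 286; x1_3 = 228; y1_3 = 421; x1_4 = 271; y1_4 = 156; x_5 = 169; y_5 = 166; r_5 = 43; x0_6 = 114; y0_6 = 56; x1_6 = 177; y1_6 = 175; x_7 = 284; y_7 = 314; r_7 = 46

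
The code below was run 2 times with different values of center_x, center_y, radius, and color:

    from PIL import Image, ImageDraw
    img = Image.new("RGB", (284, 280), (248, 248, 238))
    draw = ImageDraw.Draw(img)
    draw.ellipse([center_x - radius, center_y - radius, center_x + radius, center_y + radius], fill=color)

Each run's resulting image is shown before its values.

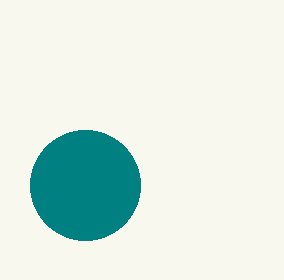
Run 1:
center_x = 85, center_y = 185, radius = 55, color = 'teal'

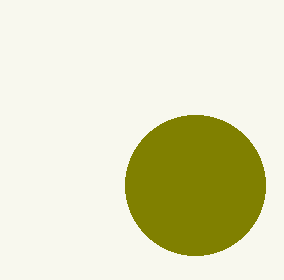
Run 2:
center_x = 195, center_y = 185, radius = 70, color = 'olive'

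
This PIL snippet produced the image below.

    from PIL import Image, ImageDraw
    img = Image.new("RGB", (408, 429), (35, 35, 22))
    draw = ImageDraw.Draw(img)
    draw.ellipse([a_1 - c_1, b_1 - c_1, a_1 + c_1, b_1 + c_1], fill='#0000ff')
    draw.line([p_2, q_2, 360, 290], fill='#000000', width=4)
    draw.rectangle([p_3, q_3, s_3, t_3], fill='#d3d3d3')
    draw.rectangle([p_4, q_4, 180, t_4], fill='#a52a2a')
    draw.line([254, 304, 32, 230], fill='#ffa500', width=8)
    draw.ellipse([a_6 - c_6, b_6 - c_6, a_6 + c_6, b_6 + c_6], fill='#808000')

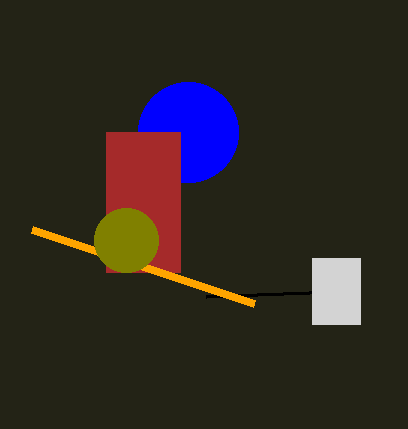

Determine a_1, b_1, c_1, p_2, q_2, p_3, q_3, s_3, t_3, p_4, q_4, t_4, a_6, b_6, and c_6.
a_1 = 188, b_1 = 132, c_1 = 50, p_2 = 206, q_2 = 296, p_3 = 312, q_3 = 258, s_3 = 360, t_3 = 324, p_4 = 106, q_4 = 132, t_4 = 272, a_6 = 126, b_6 = 240, c_6 = 32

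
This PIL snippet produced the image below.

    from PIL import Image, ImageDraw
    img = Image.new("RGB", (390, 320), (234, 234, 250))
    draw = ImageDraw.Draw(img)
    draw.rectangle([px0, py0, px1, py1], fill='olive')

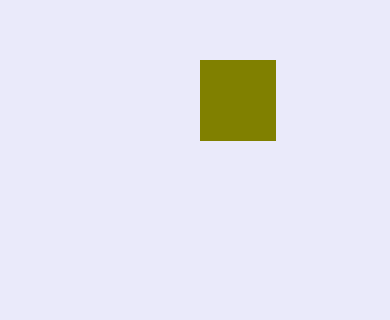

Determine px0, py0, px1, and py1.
px0 = 200; py0 = 60; px1 = 275; py1 = 140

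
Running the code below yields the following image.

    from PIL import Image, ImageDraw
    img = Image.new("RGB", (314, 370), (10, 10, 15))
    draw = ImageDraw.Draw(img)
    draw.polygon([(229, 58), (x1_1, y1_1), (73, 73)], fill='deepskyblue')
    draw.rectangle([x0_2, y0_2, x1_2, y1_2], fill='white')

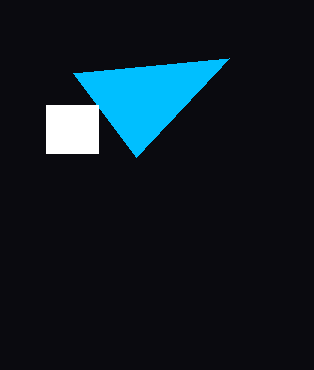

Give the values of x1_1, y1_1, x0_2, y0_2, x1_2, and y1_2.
x1_1 = 136; y1_1 = 157; x0_2 = 46; y0_2 = 105; x1_2 = 98; y1_2 = 153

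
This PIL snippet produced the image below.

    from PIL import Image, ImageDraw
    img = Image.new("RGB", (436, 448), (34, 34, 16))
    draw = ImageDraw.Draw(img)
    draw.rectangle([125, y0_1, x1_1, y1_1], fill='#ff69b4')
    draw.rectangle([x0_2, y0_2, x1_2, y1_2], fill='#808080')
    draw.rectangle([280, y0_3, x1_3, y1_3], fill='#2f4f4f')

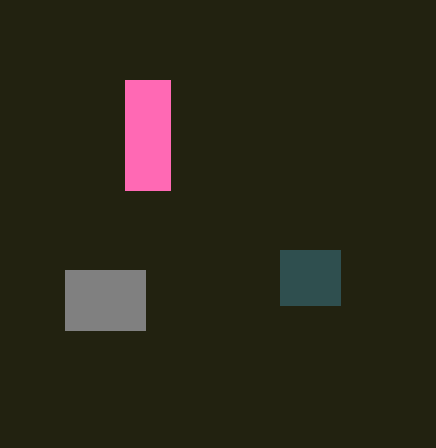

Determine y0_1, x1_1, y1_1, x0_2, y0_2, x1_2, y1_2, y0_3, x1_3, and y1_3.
y0_1 = 80; x1_1 = 170; y1_1 = 190; x0_2 = 65; y0_2 = 270; x1_2 = 145; y1_2 = 330; y0_3 = 250; x1_3 = 340; y1_3 = 305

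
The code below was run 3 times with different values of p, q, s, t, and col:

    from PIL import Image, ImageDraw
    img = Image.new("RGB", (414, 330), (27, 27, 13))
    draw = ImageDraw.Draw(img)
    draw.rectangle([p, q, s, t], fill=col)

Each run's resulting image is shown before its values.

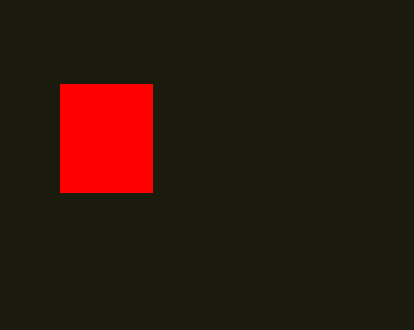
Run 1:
p = 60; q = 84; s = 152; t = 192; col = 'red'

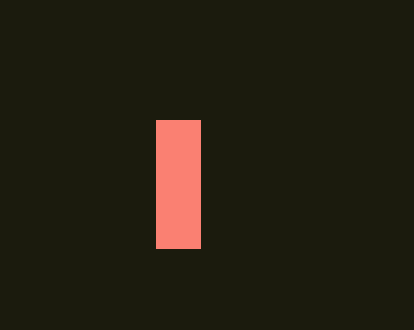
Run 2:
p = 156; q = 120; s = 200; t = 248; col = 'salmon'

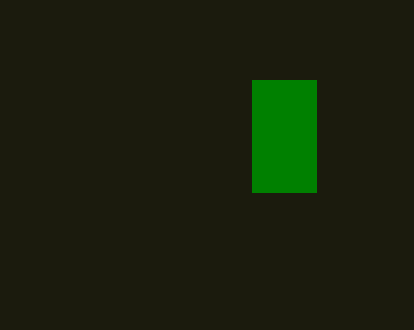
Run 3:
p = 252, q = 80, s = 316, t = 192, col = 'green'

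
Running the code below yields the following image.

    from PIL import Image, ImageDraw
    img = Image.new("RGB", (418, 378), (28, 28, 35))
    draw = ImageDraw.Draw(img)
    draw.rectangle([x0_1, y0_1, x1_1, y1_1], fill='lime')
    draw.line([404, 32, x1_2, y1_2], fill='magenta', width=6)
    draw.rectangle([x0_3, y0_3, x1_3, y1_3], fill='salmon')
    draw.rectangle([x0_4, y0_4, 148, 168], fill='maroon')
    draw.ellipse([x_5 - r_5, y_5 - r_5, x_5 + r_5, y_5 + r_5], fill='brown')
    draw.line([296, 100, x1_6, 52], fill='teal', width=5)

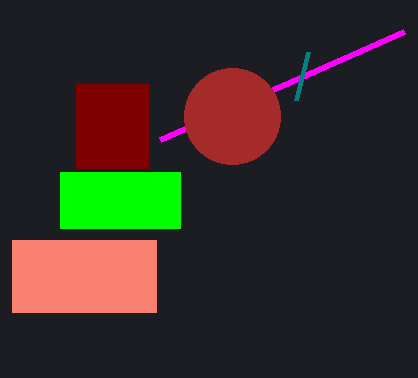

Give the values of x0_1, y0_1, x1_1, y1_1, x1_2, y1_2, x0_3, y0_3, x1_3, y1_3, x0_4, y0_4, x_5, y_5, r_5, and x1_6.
x0_1 = 60
y0_1 = 172
x1_1 = 180
y1_1 = 228
x1_2 = 160
y1_2 = 140
x0_3 = 12
y0_3 = 240
x1_3 = 156
y1_3 = 312
x0_4 = 76
y0_4 = 84
x_5 = 232
y_5 = 116
r_5 = 48
x1_6 = 308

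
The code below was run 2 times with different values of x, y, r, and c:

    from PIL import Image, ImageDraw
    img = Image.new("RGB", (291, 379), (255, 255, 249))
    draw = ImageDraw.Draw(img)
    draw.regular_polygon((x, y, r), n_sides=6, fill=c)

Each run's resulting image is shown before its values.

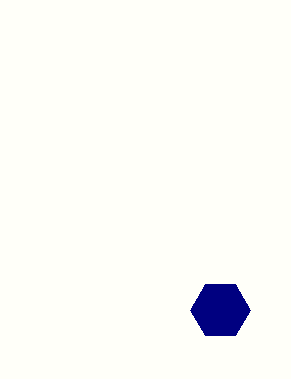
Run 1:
x = 220; y = 310; r = 30; c = 'navy'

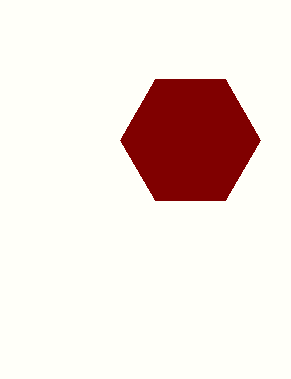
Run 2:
x = 190, y = 140, r = 70, c = 'maroon'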